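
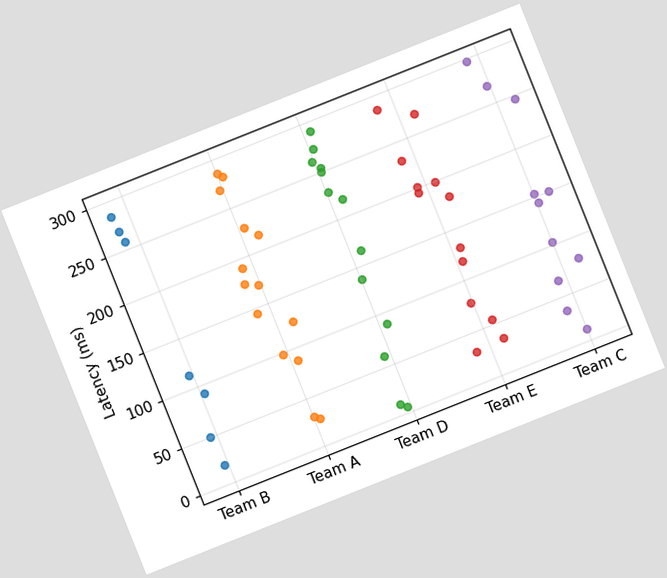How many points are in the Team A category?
14

The chart is tilted about 22° counter-clockwise. Counting the markers in the Team A column gives 14.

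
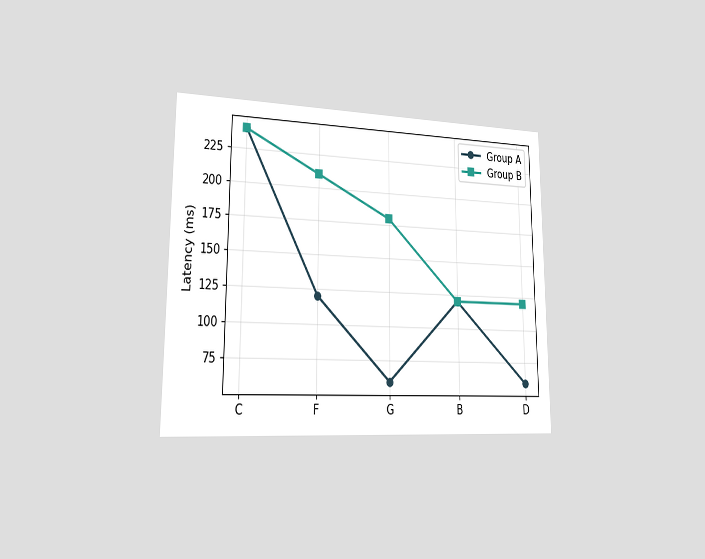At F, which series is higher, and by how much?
Group B, by 90ms

The chart is viewed slightly from the left. At F, Group B sits above the other line by 90ms.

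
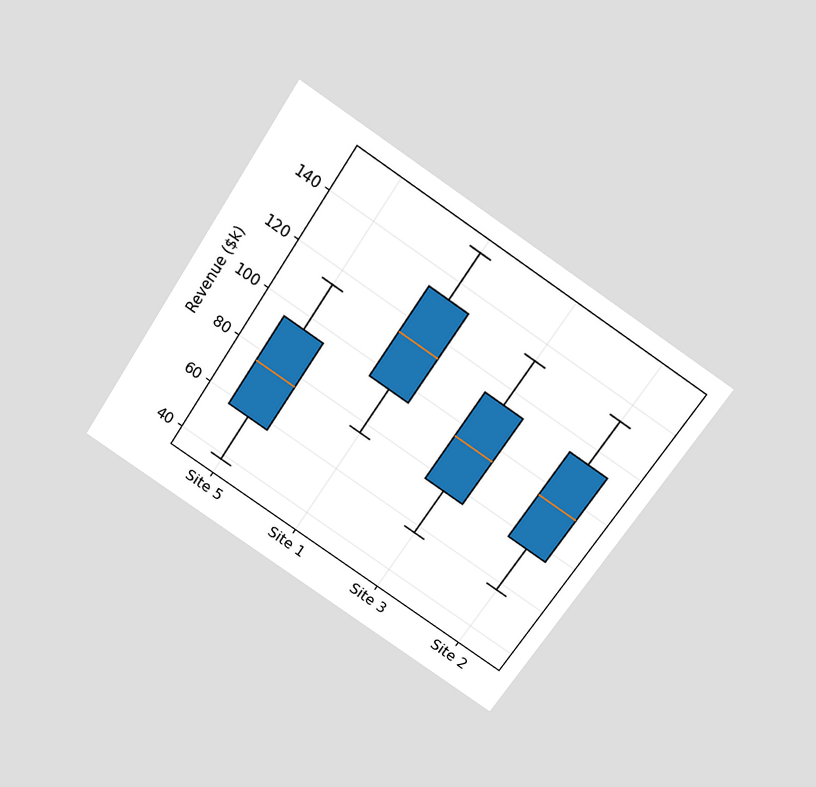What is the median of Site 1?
$114k

The chart is tilted about 34° clockwise and viewed slightly from above. The median line in the Site 1 box sits at $114k.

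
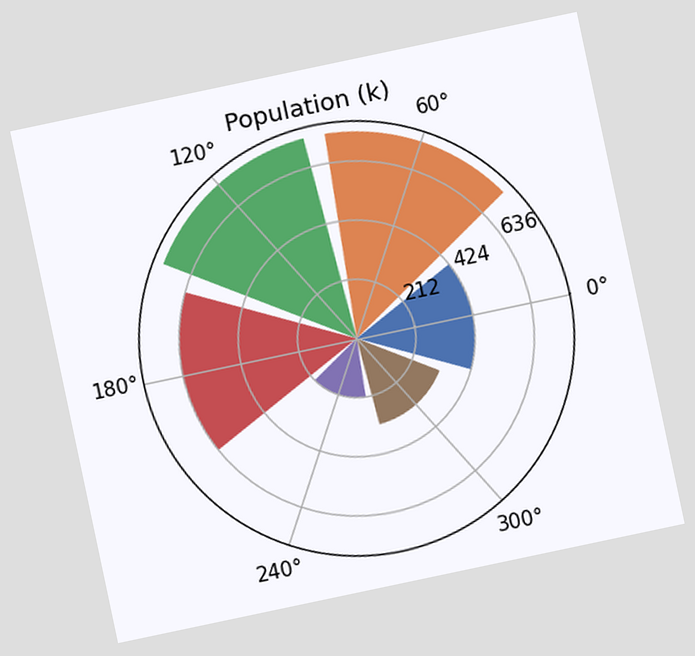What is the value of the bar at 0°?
The chart is tilted about 12° counter-clockwise. The bar at 0° reaches 424k on the radial axis.

424k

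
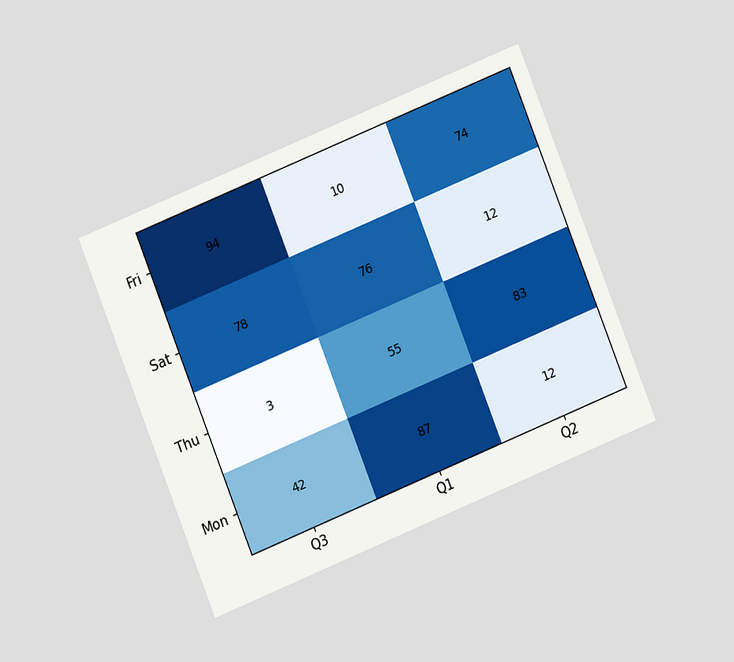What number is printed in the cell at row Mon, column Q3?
The chart is tilted about 22° counter-clockwise and viewed at a slight angle. The (Mon, Q3) cell reads 42.

42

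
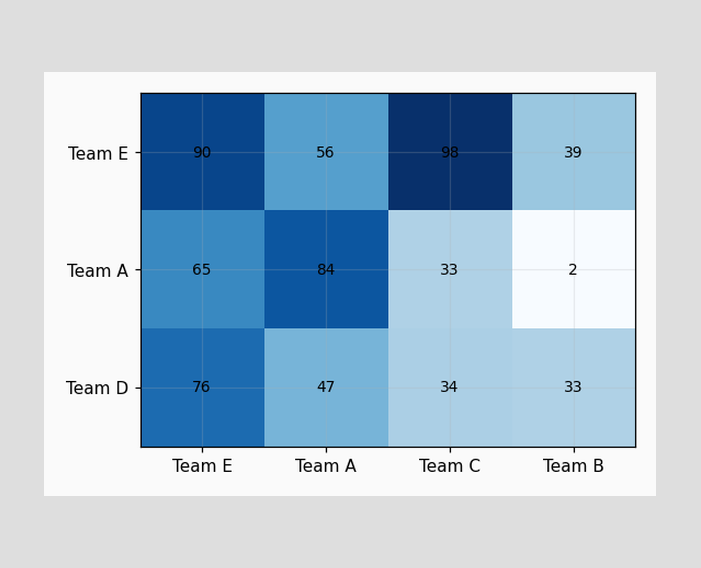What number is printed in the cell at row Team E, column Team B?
39

The (Team E, Team B) cell reads 39.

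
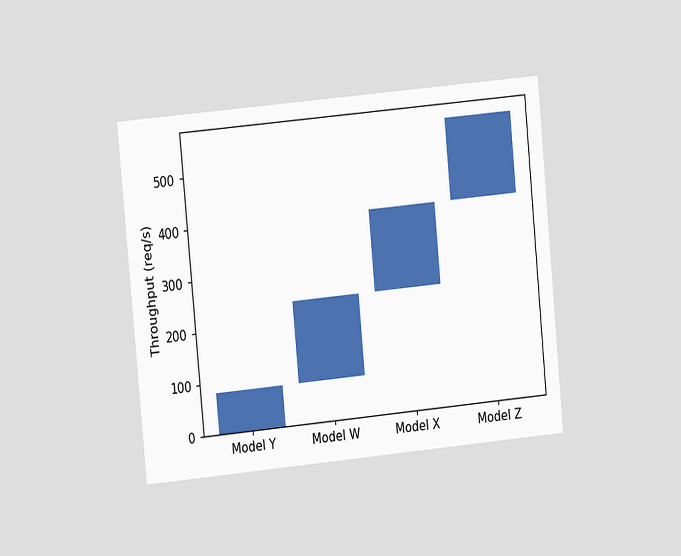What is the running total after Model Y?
The chart is tilted about 5° counter-clockwise and viewed at a slight angle. After Model Y the running total reaches 80req/s.

80req/s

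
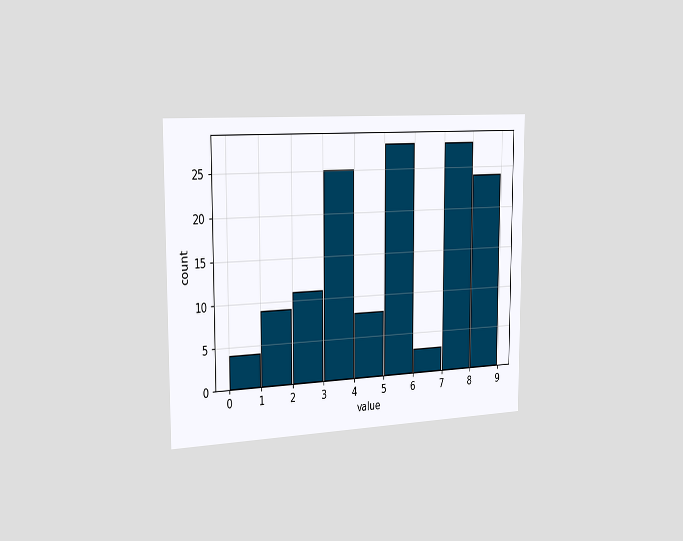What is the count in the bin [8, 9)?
The chart is viewed slightly from the left. The [8, 9) bin has height 24.

24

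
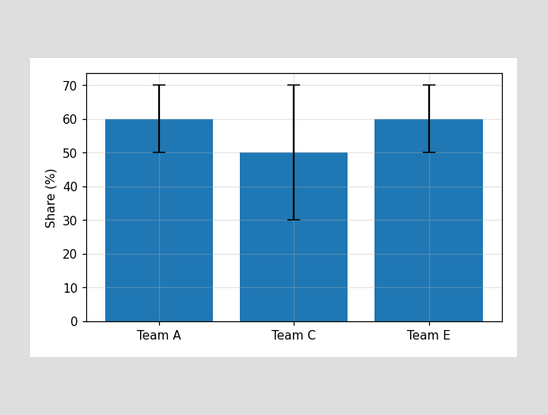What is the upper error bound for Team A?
The Team A bar's upper whisker reaches 70%.

70%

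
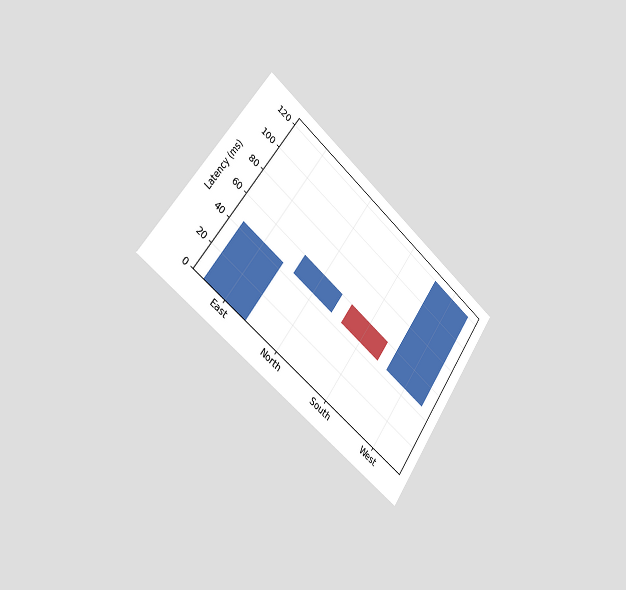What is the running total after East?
The chart is tilted about 35° clockwise and viewed slightly from the left. After East the running total reaches 45ms.

45ms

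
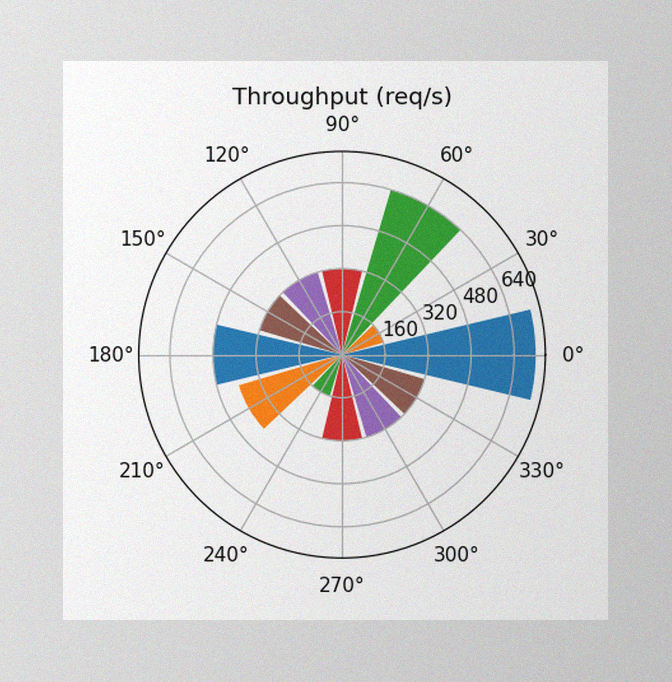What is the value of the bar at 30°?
The image has some photo noise and uneven lighting. The bar at 30° reaches 160req/s on the radial axis.

160req/s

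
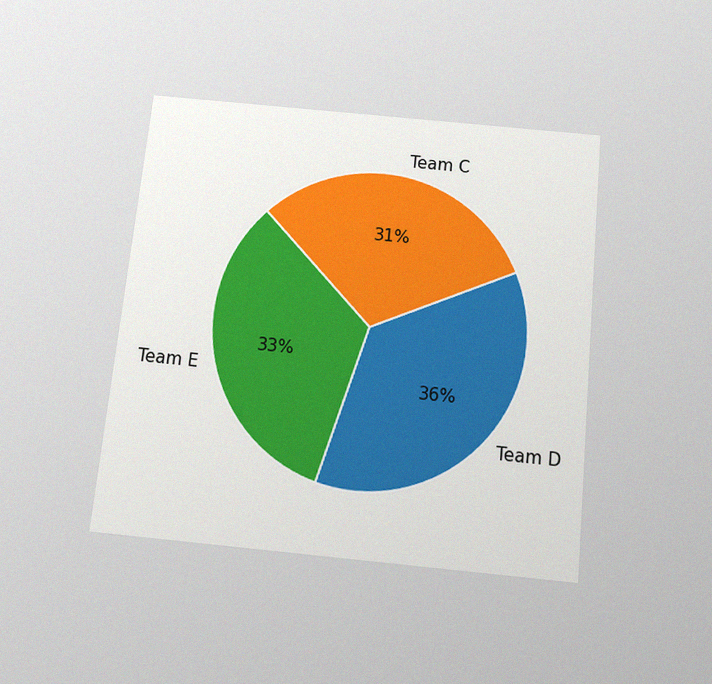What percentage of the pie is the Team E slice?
33%

The chart is tilted about 6° clockwise and viewed slightly from below, with some photo noise. The Team E slice takes up 33% of the pie.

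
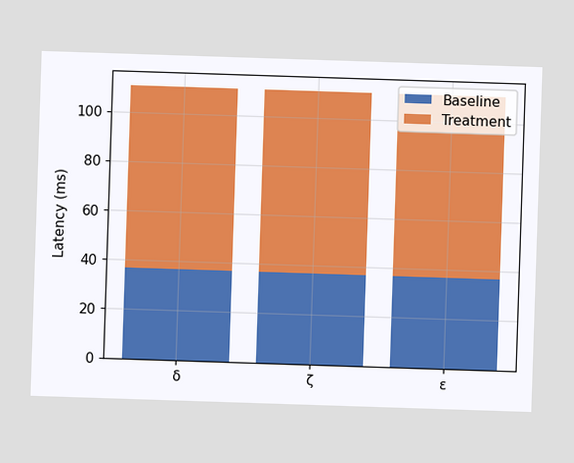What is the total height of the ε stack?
111ms

The ε stack's top reaches 111ms on the y-axis.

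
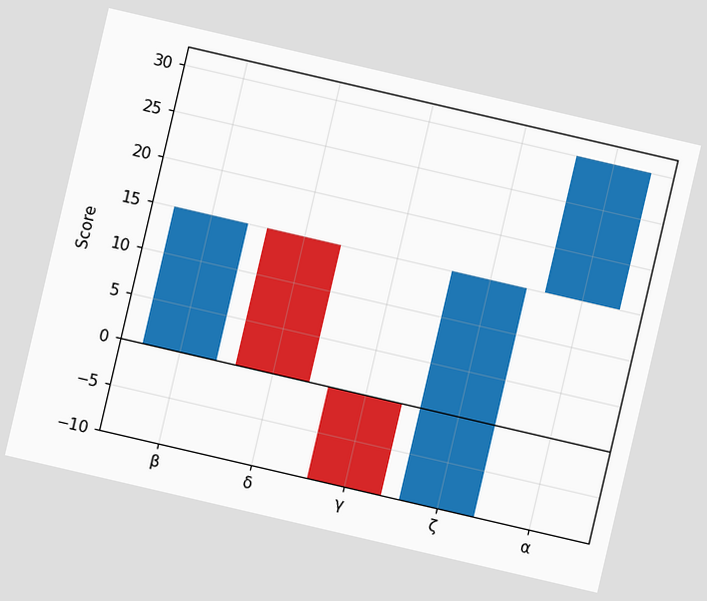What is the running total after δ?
The chart is tilted about 13° clockwise. After δ the running total reaches 0.

0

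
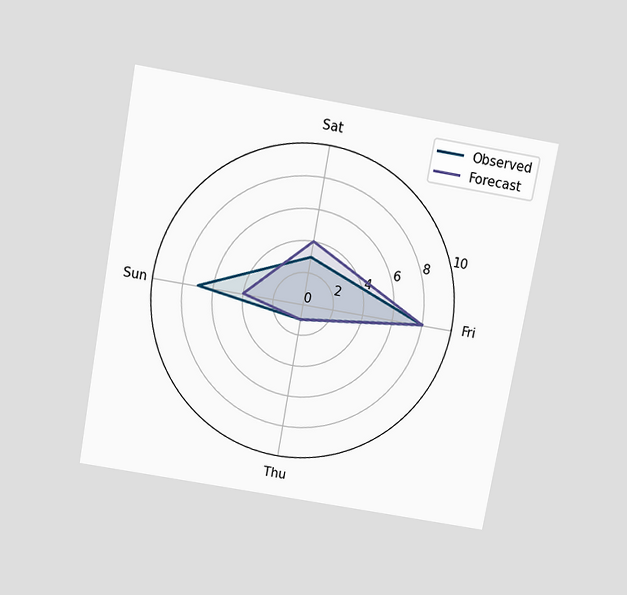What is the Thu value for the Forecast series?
The chart is tilted about 10° clockwise and viewed slightly from above. On the Thu axis, Forecast reaches 1.

1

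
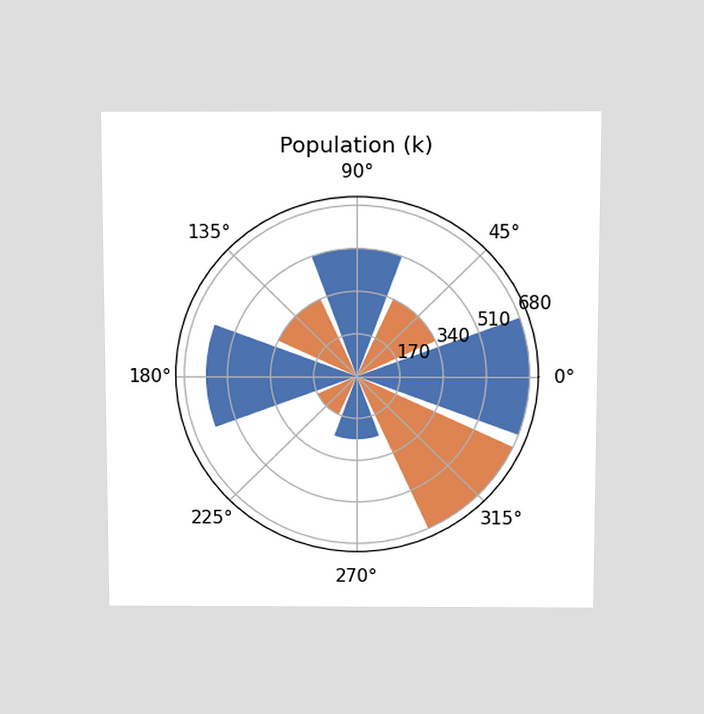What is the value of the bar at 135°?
340k

The chart is viewed slightly from above. The bar at 135° reaches 340k on the radial axis.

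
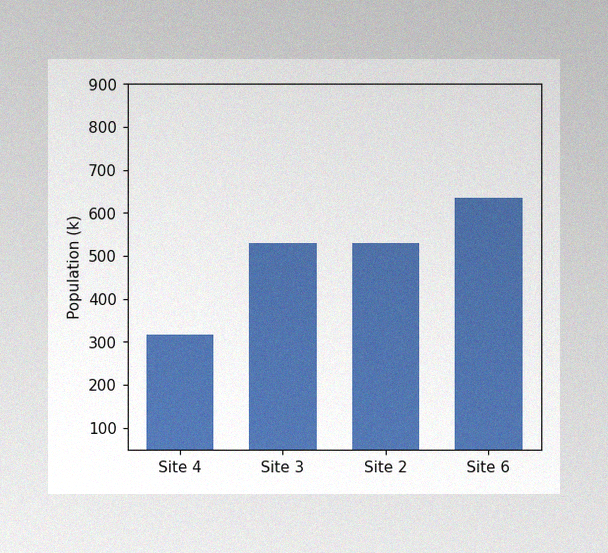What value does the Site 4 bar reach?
318k

The image has some photo noise and uneven lighting. Reading along the chart's y-axis, the Site 4 bar reaches 318k.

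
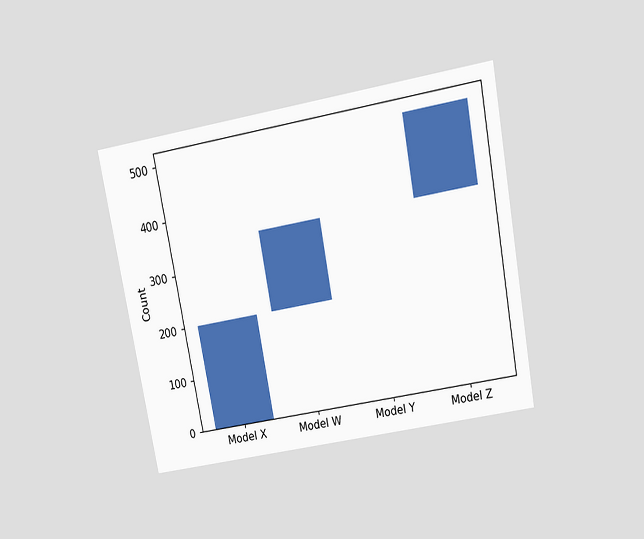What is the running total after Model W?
The chart is tilted about 10° counter-clockwise and viewed slightly from above. After Model W the running total reaches 350.

350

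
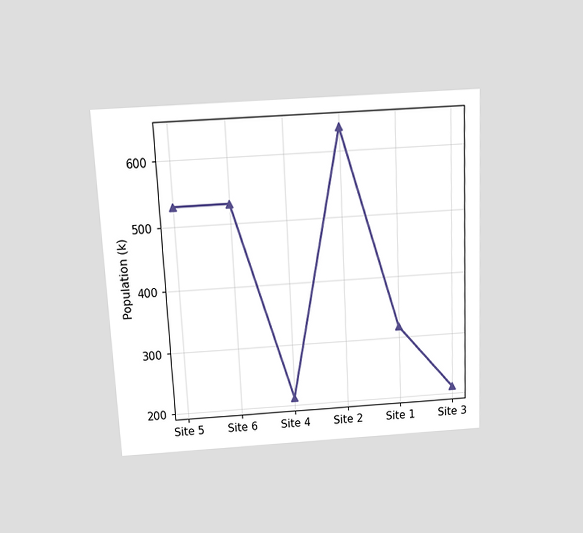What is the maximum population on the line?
The chart is tilted about 3° counter-clockwise and viewed slightly from above. The highest point is at Site 2, and reading across to the y-axis gives 636k.

636k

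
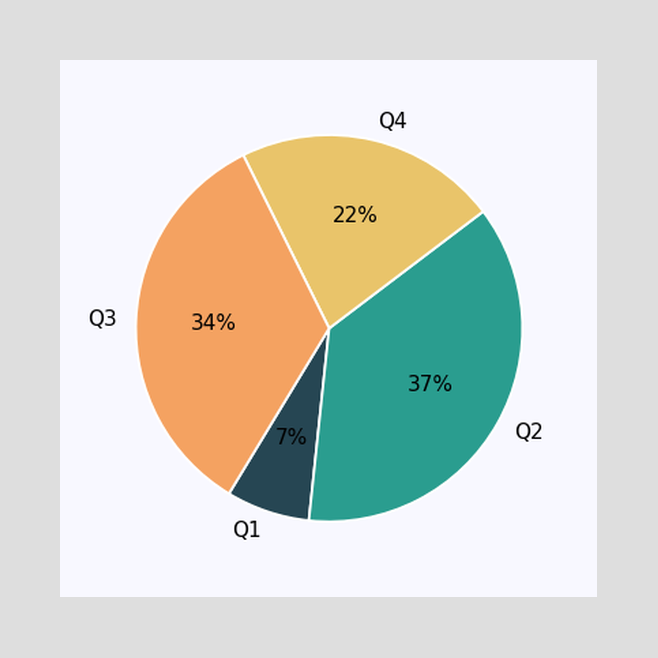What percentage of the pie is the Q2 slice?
37%

The Q2 slice takes up 37% of the pie.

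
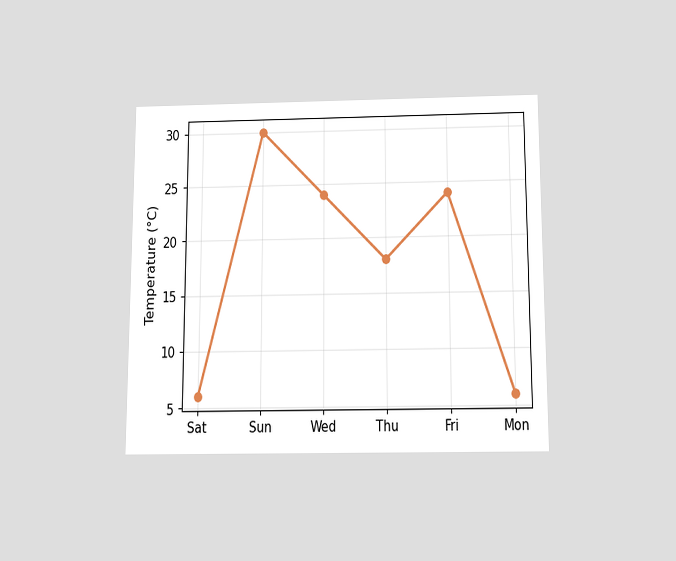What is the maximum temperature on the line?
30°C

The chart is viewed slightly from below. The highest point is at Sun, and reading across to the y-axis gives 30°C.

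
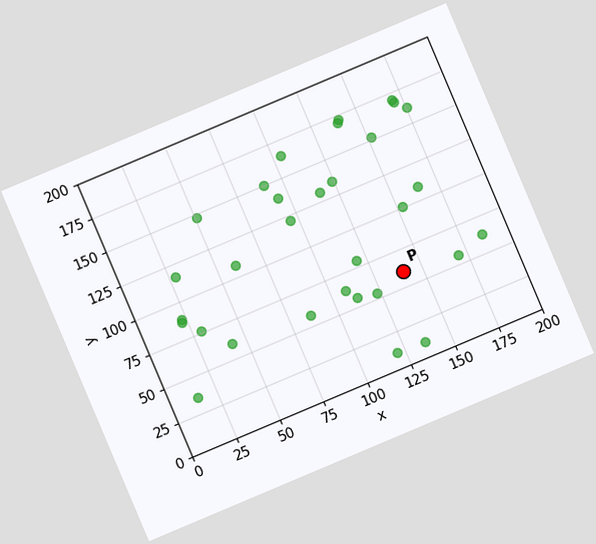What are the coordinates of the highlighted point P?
(140, 60)

The chart is tilted about 23° counter-clockwise. Following the gridlines from P to each axis, P sits at (140, 60).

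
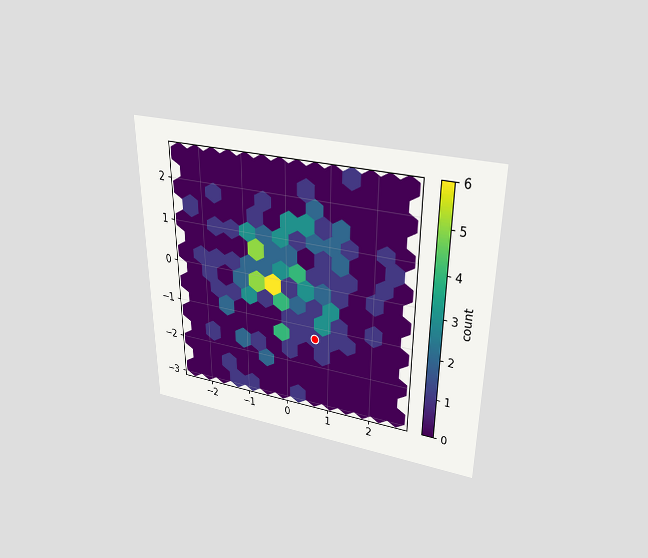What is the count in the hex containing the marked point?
1

The chart is viewed slightly from above. The marked hex reads 1 on the colorbar.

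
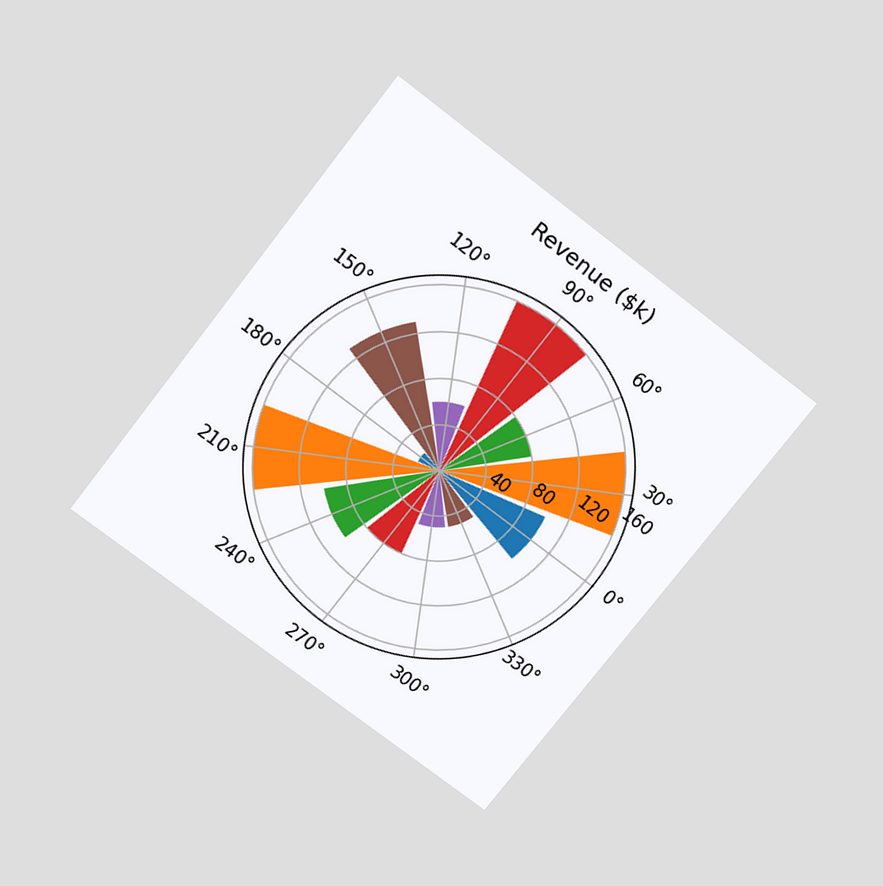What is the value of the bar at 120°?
The chart is tilted about 38° clockwise and viewed slightly from above. The bar at 120° reaches $60k on the radial axis.

$60k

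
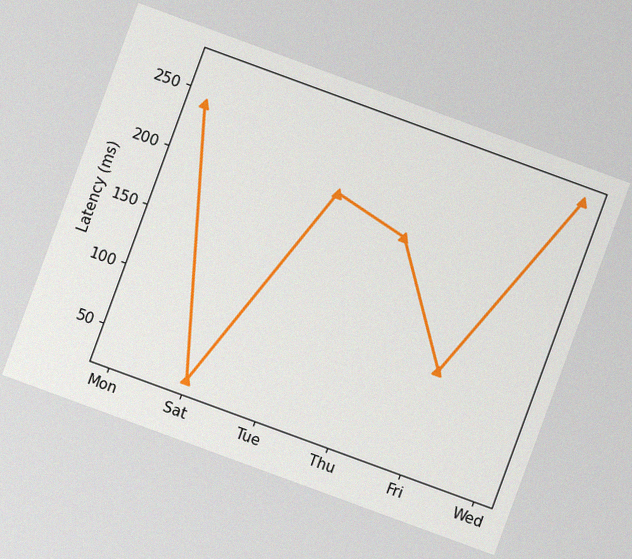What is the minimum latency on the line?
30ms

The chart is tilted about 20° clockwise, with some photo noise. The lowest point is at Sat, and reading across to the y-axis gives 30ms.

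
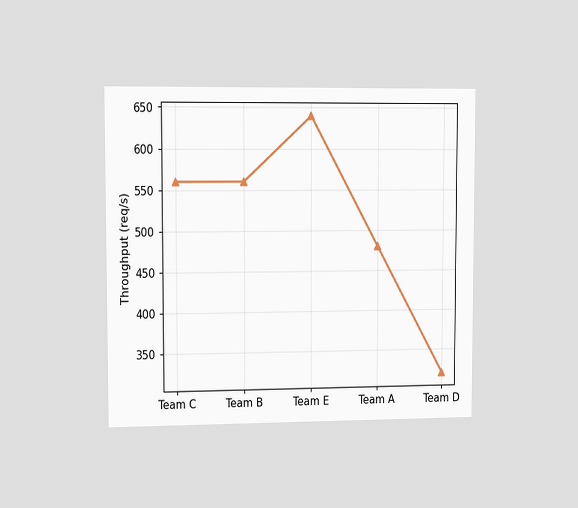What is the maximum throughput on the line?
640req/s

The chart is viewed slightly from the left. The highest point is at Team E, and reading across to the y-axis gives 640req/s.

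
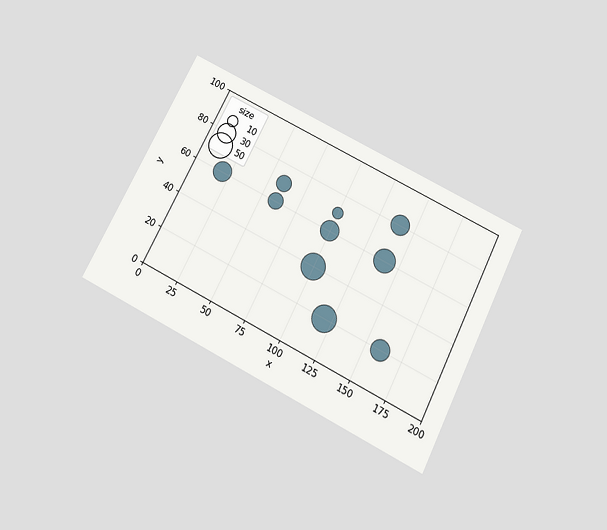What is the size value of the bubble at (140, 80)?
30

The chart is tilted about 27° clockwise and viewed slightly from below. Matching the bubble at (140, 80) against the size legend gives 30.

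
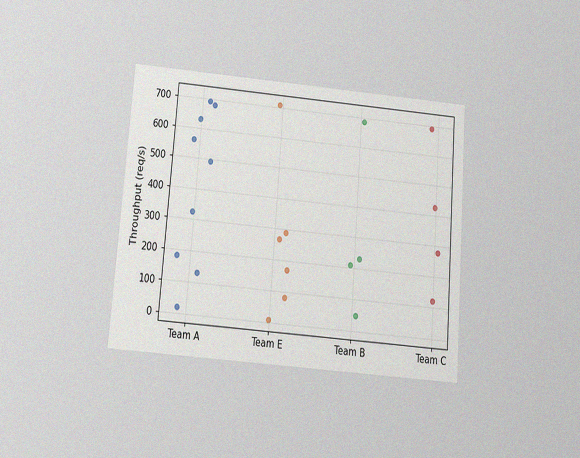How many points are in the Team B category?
The chart is tilted about 4° clockwise and viewed slightly from below, with some photo noise. Counting the markers in the Team B column gives 4.

4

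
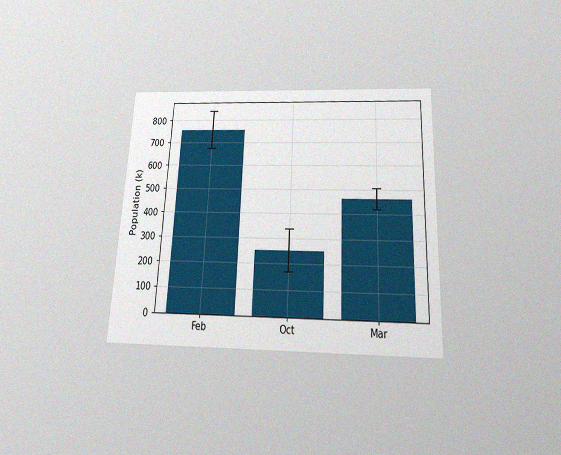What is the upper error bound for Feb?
The chart is tilted about 3° clockwise and viewed slightly from below, with some photo noise. The Feb bar's upper whisker reaches 840k.

840k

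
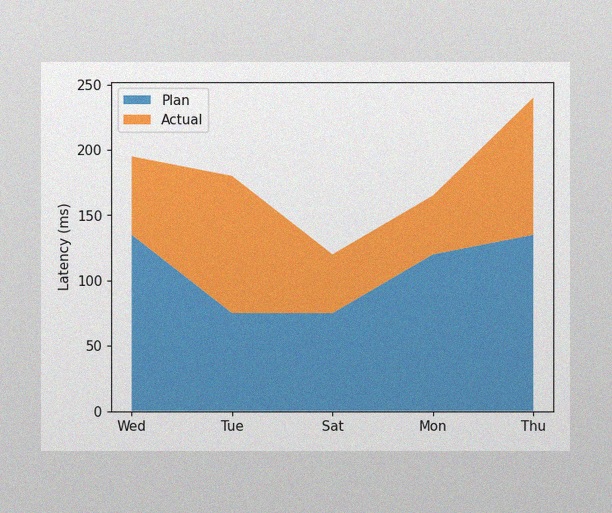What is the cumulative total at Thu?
240ms

The image has some photo noise and uneven lighting. The stacked total at Thu reaches 240ms.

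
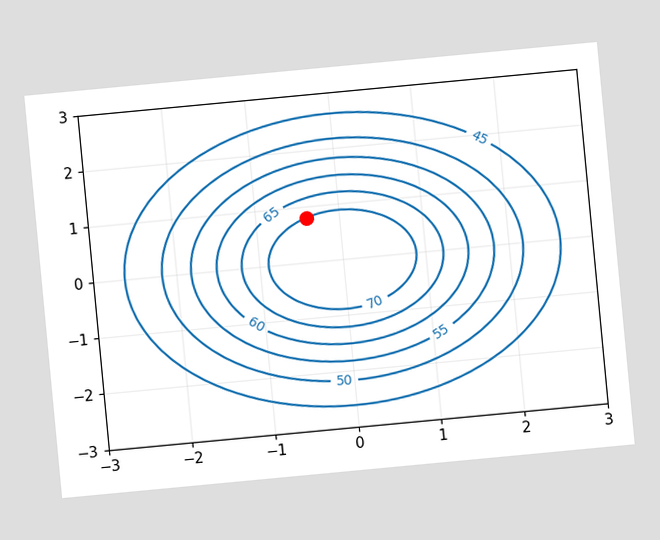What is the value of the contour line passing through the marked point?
70

The chart is tilted about 5° counter-clockwise. The marked point sits on the contour labelled 70.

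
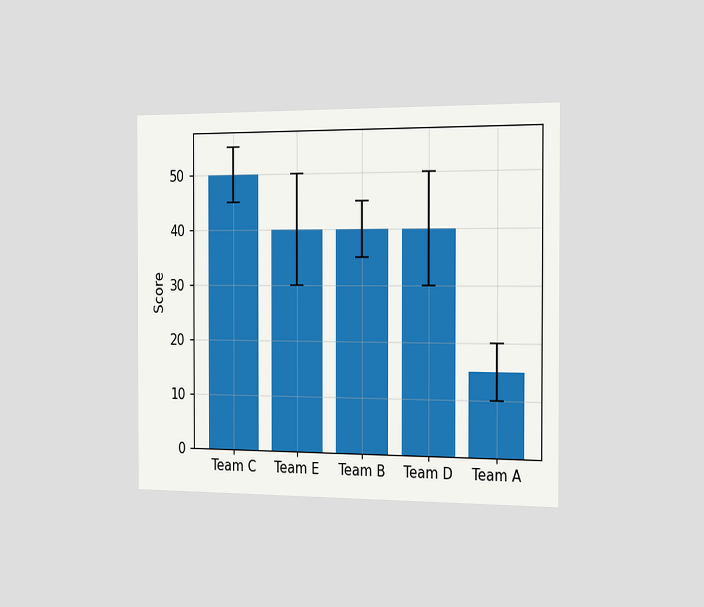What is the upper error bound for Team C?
55

The chart is viewed slightly from the right. The Team C bar's upper whisker reaches 55.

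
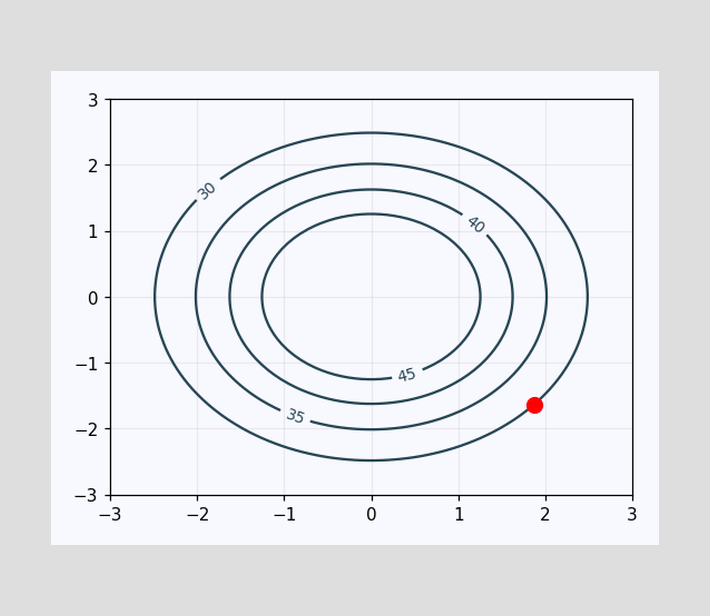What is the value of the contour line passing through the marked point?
The marked point sits on the contour labelled 30.

30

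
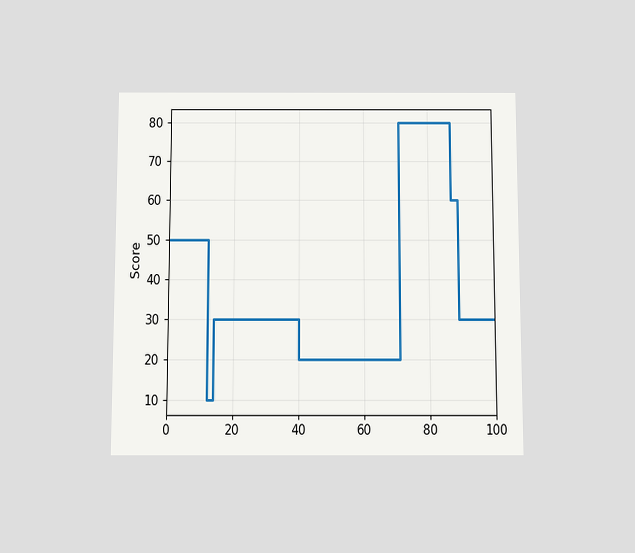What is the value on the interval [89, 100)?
The chart is viewed slightly from below. On [89, 100) the step sits at 30.

30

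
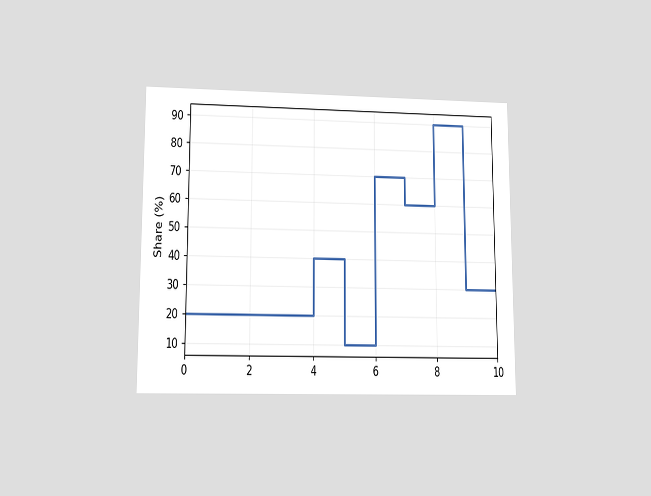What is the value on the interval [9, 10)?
30%

The chart is viewed at a slight angle. On [9, 10) the step sits at 30%.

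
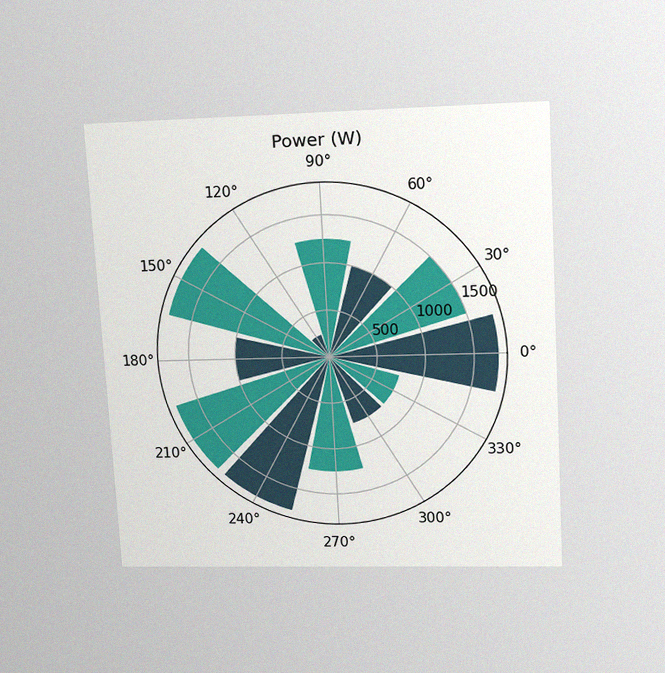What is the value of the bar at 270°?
1250W

The chart is tilted about 3° counter-clockwise and viewed slightly from above, with some photo noise. The bar at 270° reaches 1250W on the radial axis.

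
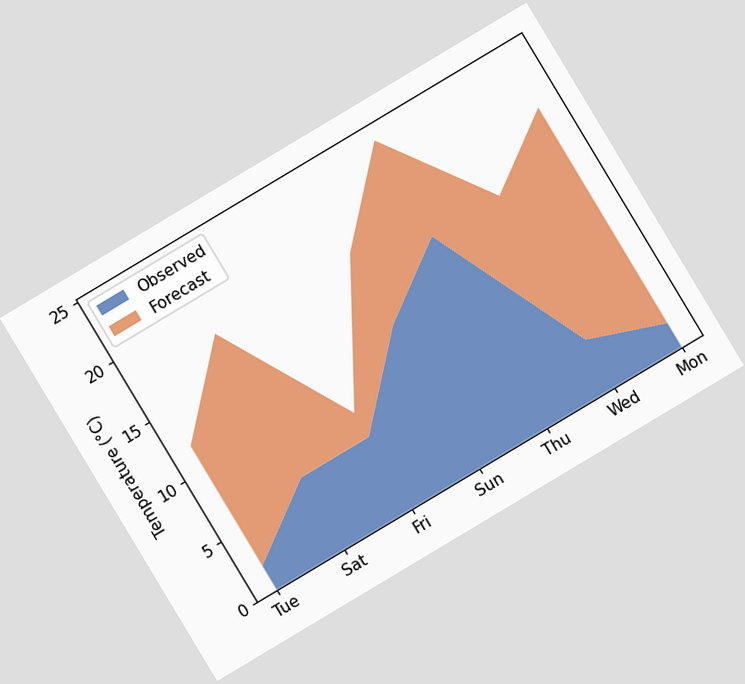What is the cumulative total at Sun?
18°C

The chart is tilted about 31° counter-clockwise. The stacked total at Sun reaches 18°C.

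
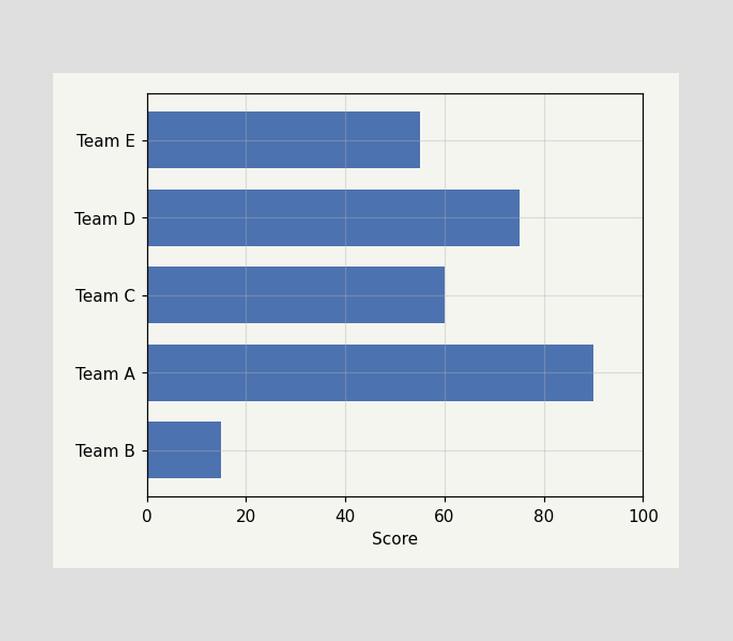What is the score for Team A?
90

Reading along the chart's x-axis, the Team A bar reaches 90.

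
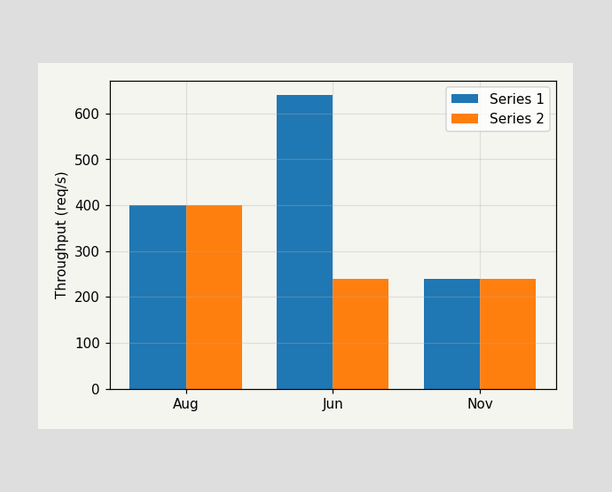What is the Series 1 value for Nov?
The Series 1 bar at Nov reaches 240req/s on the y-axis.

240req/s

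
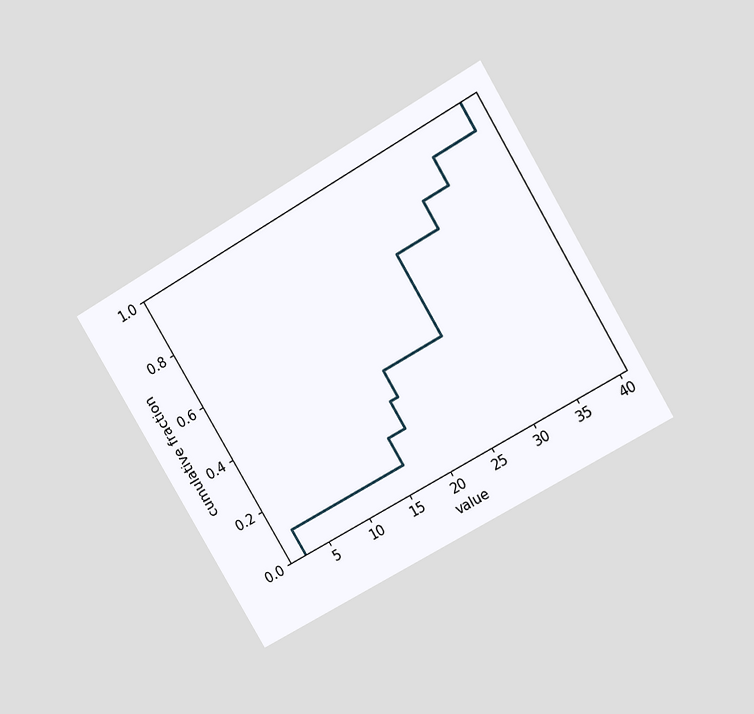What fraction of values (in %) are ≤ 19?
The chart is tilted about 31° counter-clockwise and viewed at a slight angle. At x=19 the ECDF step is at 40%.

40%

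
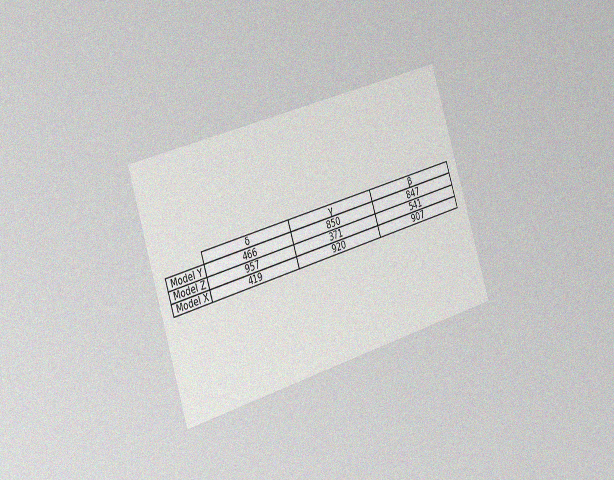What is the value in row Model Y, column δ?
466

The chart is tilted about 18° counter-clockwise and viewed slightly from the left, with some photo noise. The (Model Y, δ) cell reads 466.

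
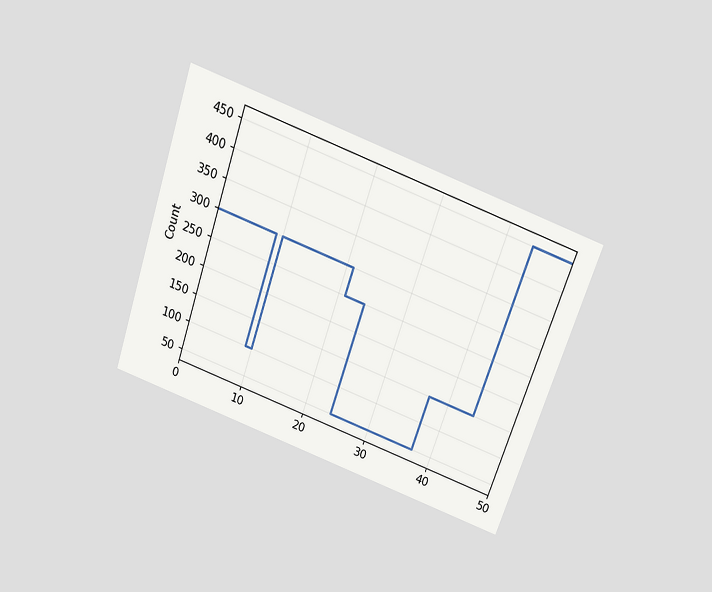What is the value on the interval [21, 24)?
250

The chart is tilted about 19° clockwise and viewed slightly from above. On [21, 24) the step sits at 250.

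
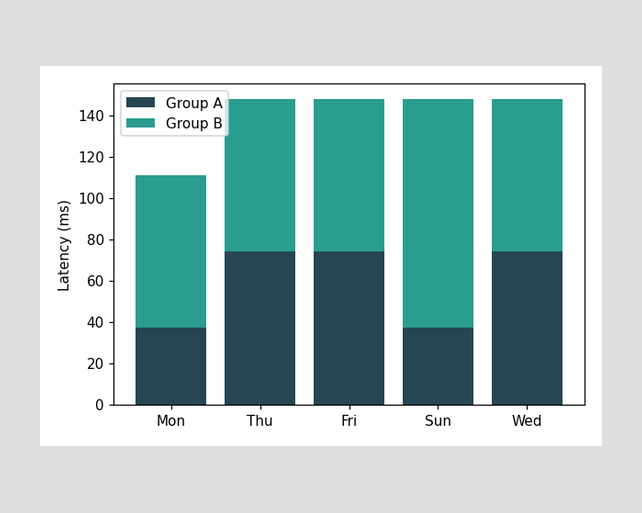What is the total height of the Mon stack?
The Mon stack's top reaches 111ms on the y-axis.

111ms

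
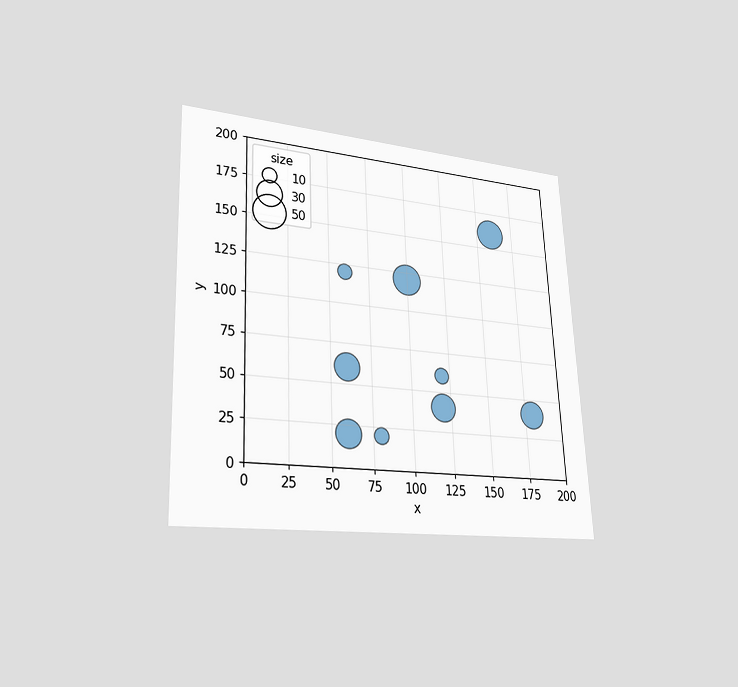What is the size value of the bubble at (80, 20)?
10

The chart is tilted about 3° counter-clockwise and viewed at a slight angle. Matching the bubble at (80, 20) against the size legend gives 10.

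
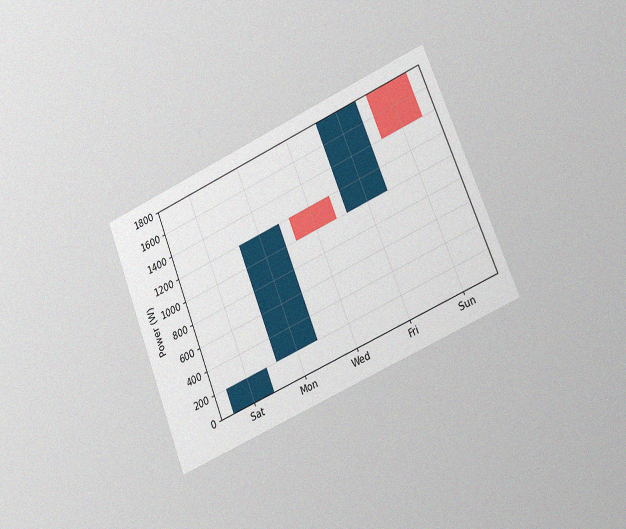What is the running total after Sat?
The chart is tilted about 22° counter-clockwise and viewed slightly from the right, with some photo noise. After Sat the running total reaches 200W.

200W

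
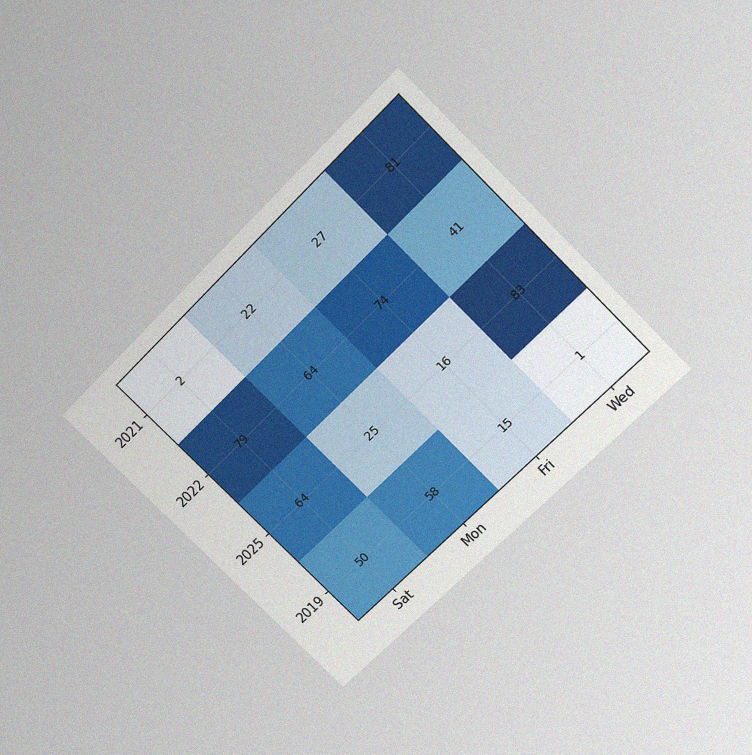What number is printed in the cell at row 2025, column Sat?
64

The chart is tilted about 45° counter-clockwise and viewed slightly from above, with some photo noise. The (2025, Sat) cell reads 64.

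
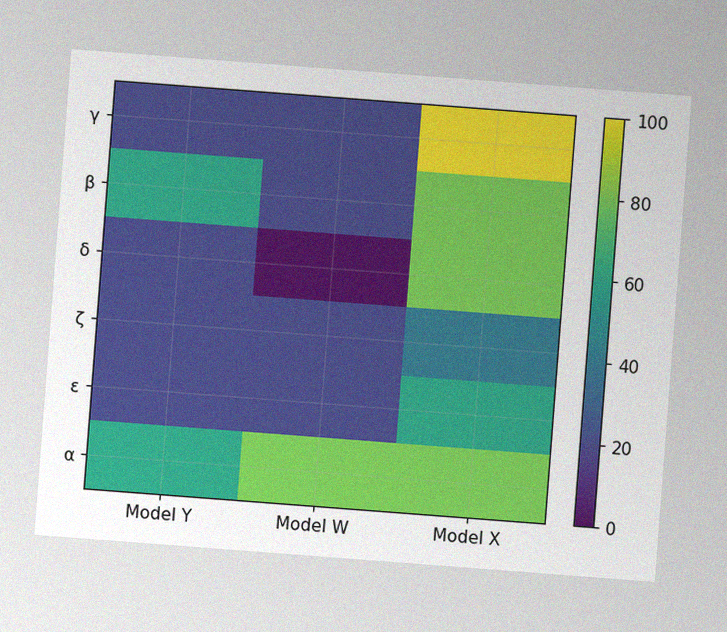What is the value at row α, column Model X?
The chart is tilted about 4° clockwise, with some photo noise. Matching cell (α, Model X) against the colorbar gives 80.

80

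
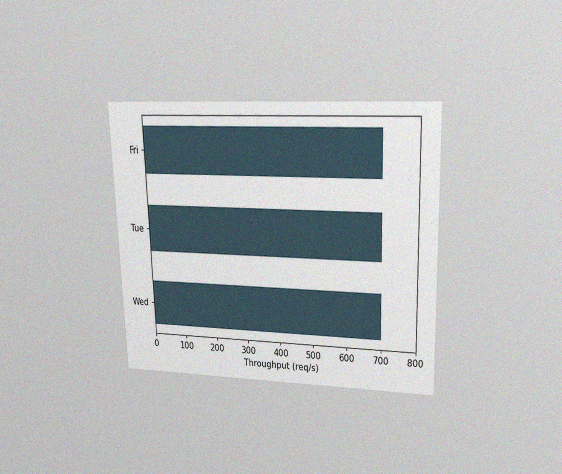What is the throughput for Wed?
700req/s

The chart is viewed at a slight angle, with some photo noise. Reading along the chart's x-axis, the Wed bar reaches 700req/s.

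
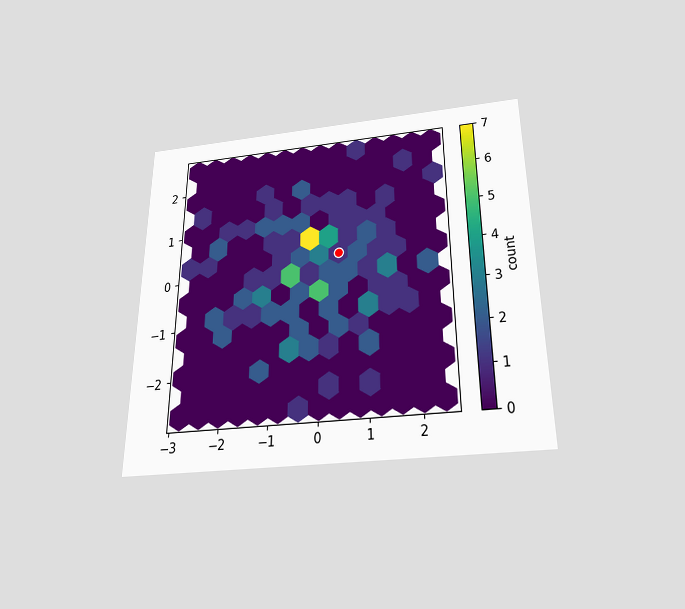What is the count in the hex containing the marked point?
1

The chart is viewed slightly from below. The marked hex reads 1 on the colorbar.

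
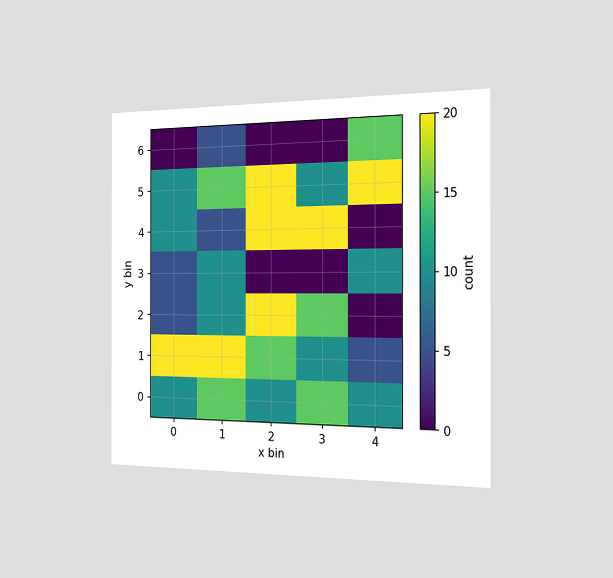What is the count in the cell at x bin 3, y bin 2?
The chart is viewed slightly from the right. Matching the cell (3, 2) against the colorbar gives 15.

15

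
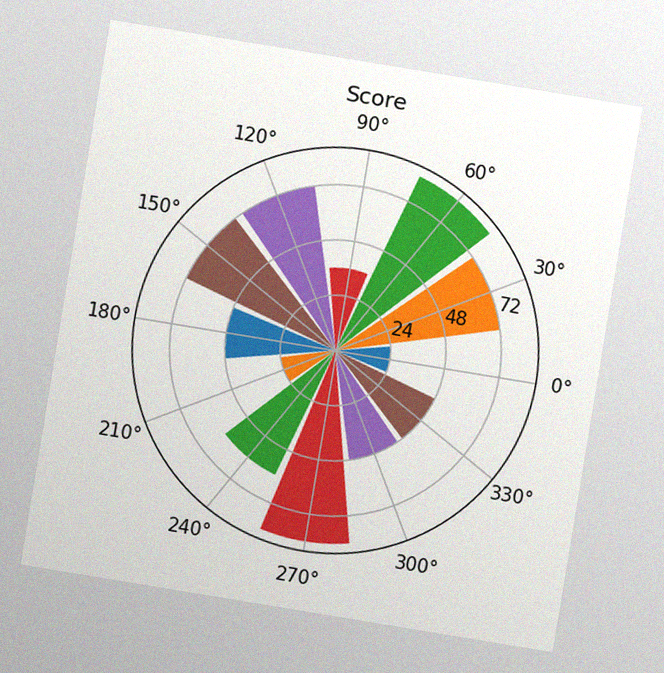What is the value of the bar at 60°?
84

The chart is tilted about 9° clockwise, with some photo noise. The bar at 60° reaches 84 on the radial axis.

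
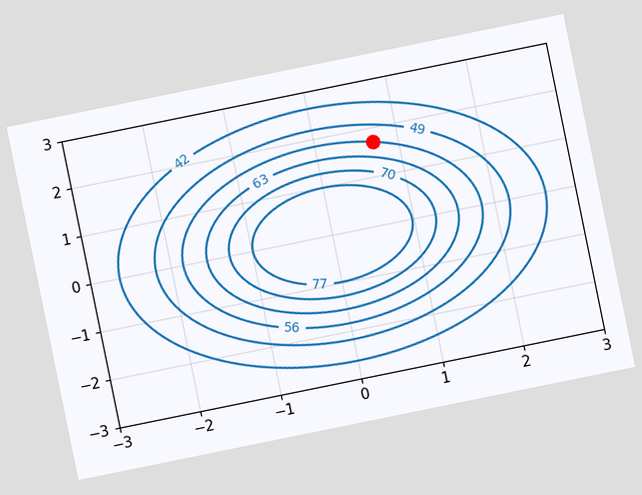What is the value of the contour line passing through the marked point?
The chart is tilted about 12° counter-clockwise. The marked point sits on the contour labelled 56.

56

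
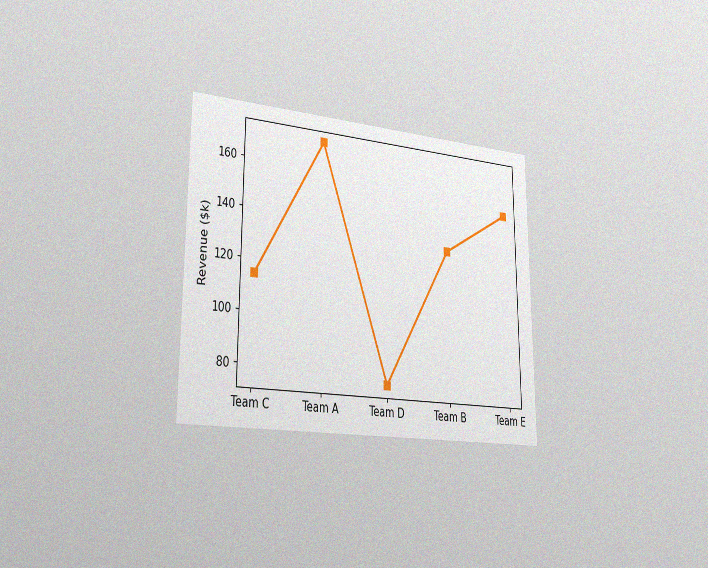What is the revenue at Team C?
$114k

The chart is viewed slightly from the left, with some photo noise. At Team C, the line is at $114k.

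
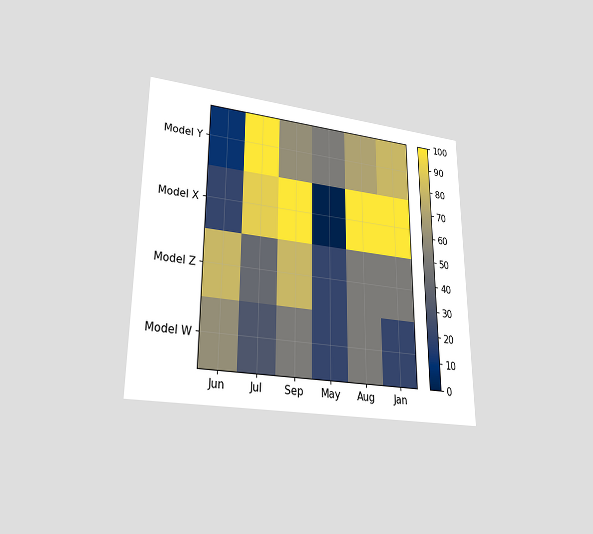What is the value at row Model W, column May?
The chart is viewed at a slight angle. Matching cell (Model W, May) against the colorbar gives 20.

20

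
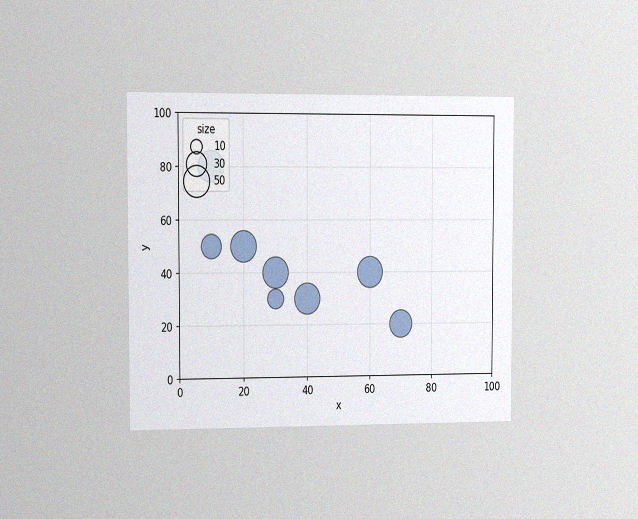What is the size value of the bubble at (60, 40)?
50

The chart is viewed slightly from the left, with some photo noise. Matching the bubble at (60, 40) against the size legend gives 50.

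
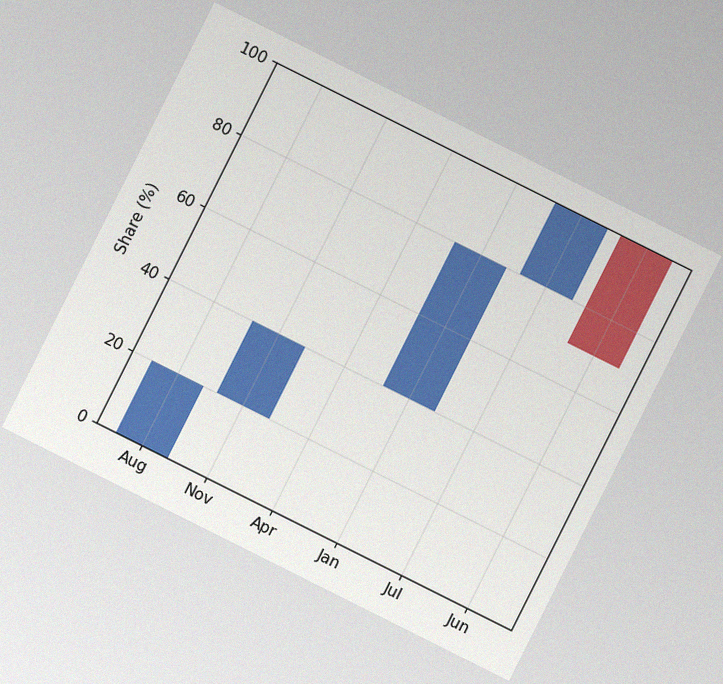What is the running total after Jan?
The chart is tilted about 27° clockwise, with some photo noise. After Jan the running total reaches 80%.

80%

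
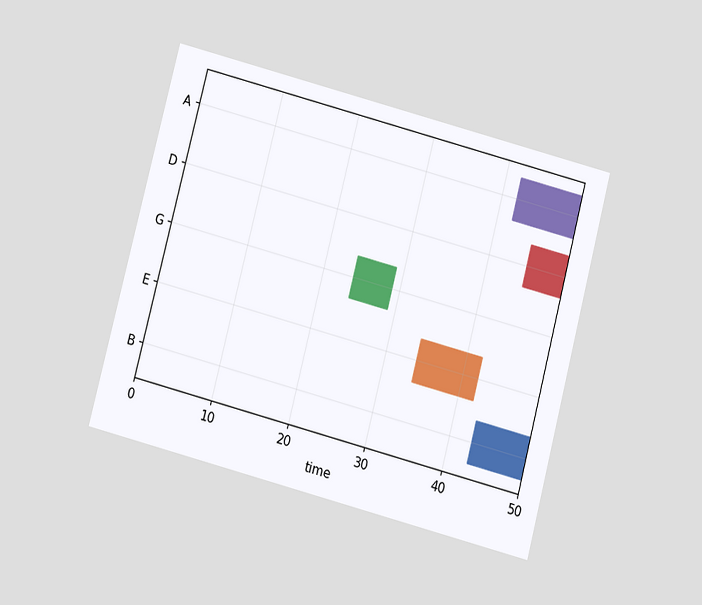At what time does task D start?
The chart is tilted about 15° clockwise and viewed slightly from below. The D bar begins at t=45.

45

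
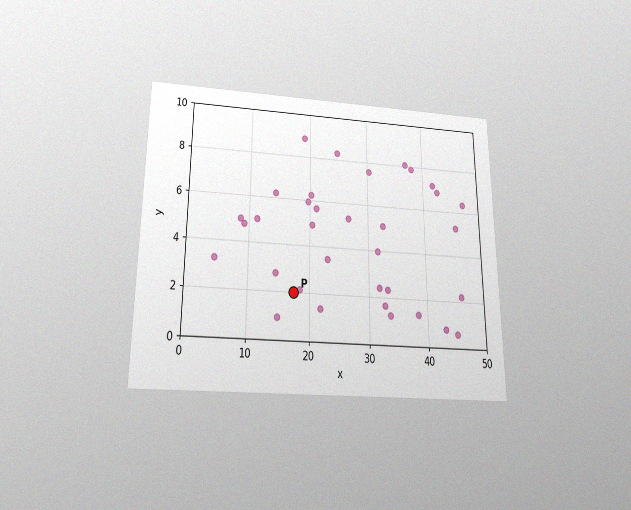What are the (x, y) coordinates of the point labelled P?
(17.5, 2)

The chart is viewed slightly from below, with some photo noise. Following the gridlines from P to each axis, P sits at (17.5, 2).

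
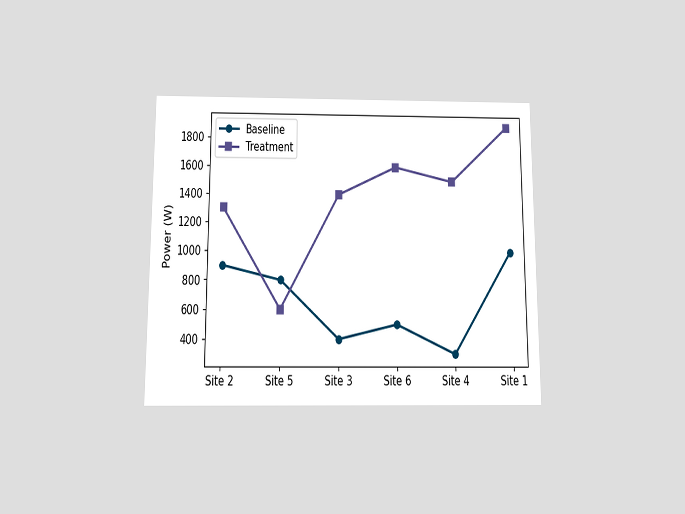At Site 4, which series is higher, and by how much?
Treatment, by 1200W

The chart is viewed slightly from below. At Site 4, Treatment sits above the other line by 1200W.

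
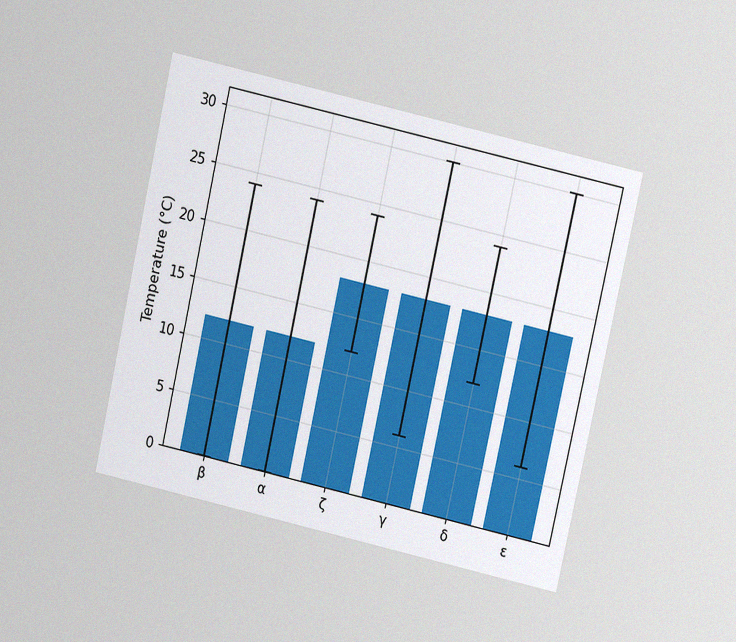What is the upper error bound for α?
24°C

The chart is tilted about 13° clockwise and viewed at a slight angle, with some photo noise. The α bar's upper whisker reaches 24°C.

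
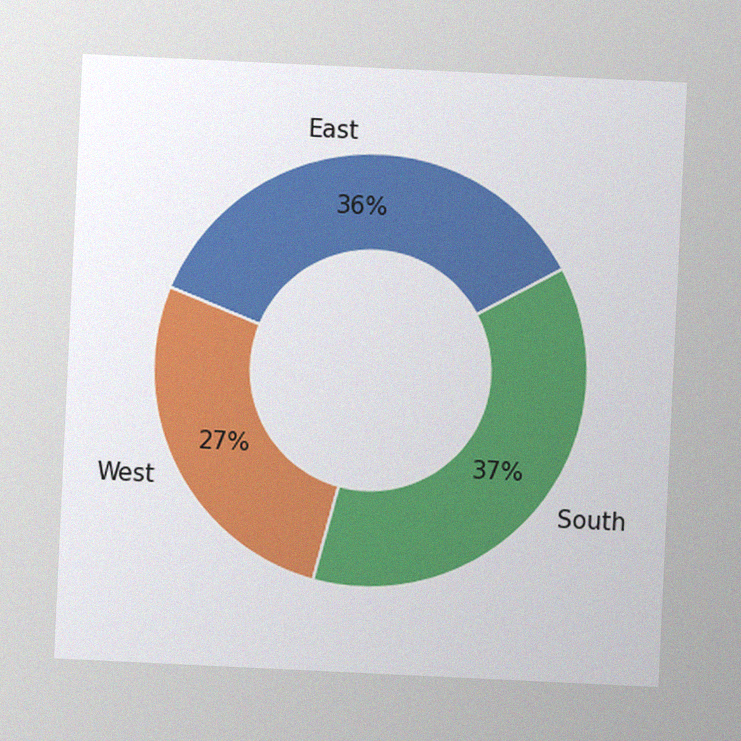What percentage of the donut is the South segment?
37%

The chart is tilted about 3° clockwise, with some photo noise. The South segment takes up 37% of the ring.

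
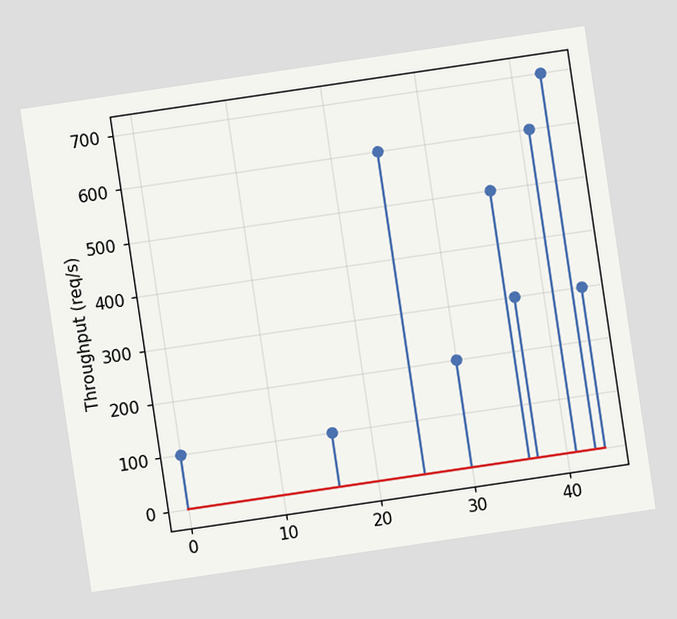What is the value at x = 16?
The chart is tilted about 8° counter-clockwise. The stem at x=16 reaches 100req/s.

100req/s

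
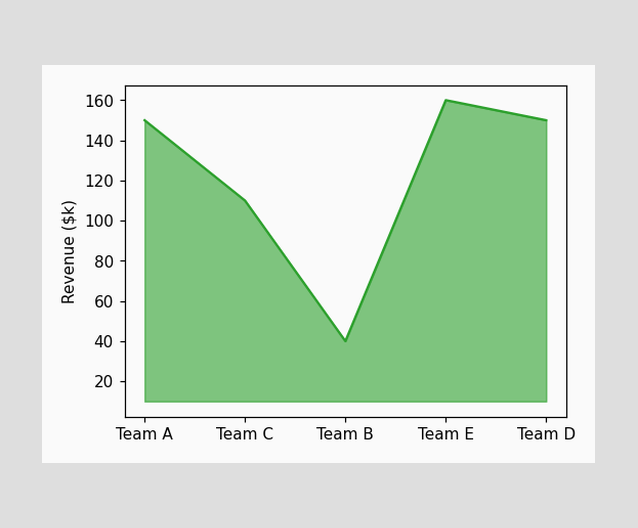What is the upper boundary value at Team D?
At Team D the upper boundary is at $150k.

$150k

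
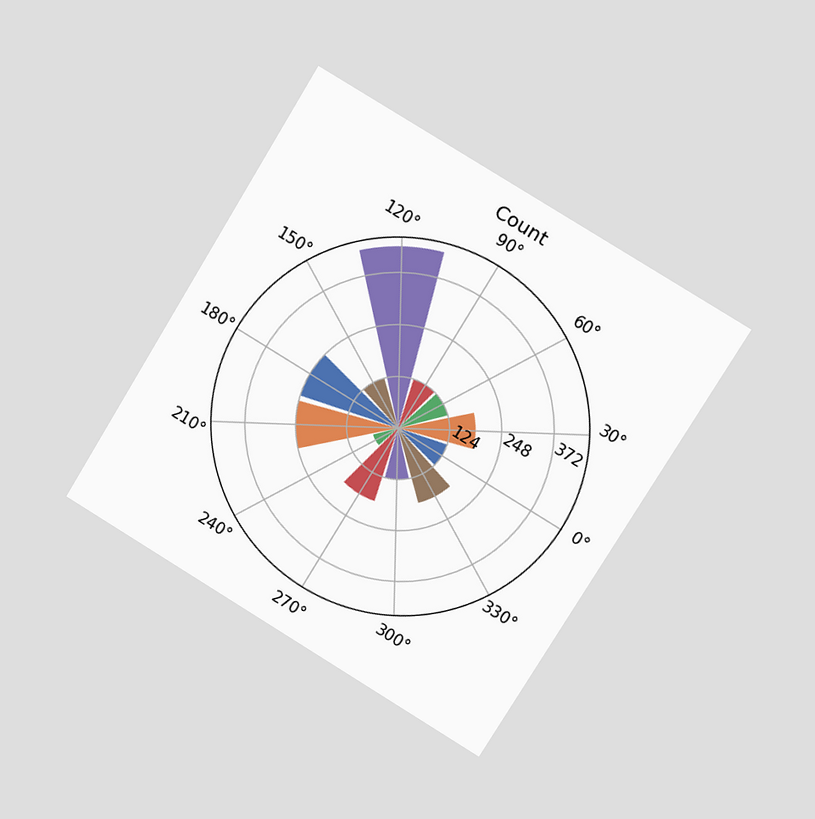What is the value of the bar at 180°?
The chart is tilted about 31° clockwise and viewed slightly from the right. The bar at 180° reaches 248 on the radial axis.

248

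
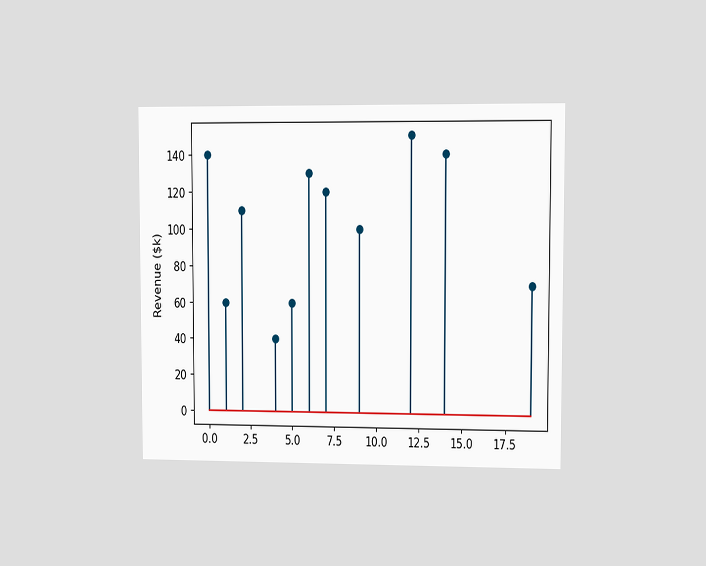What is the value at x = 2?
$110k

The chart is viewed at a slight angle. The stem at x=2 reaches $110k.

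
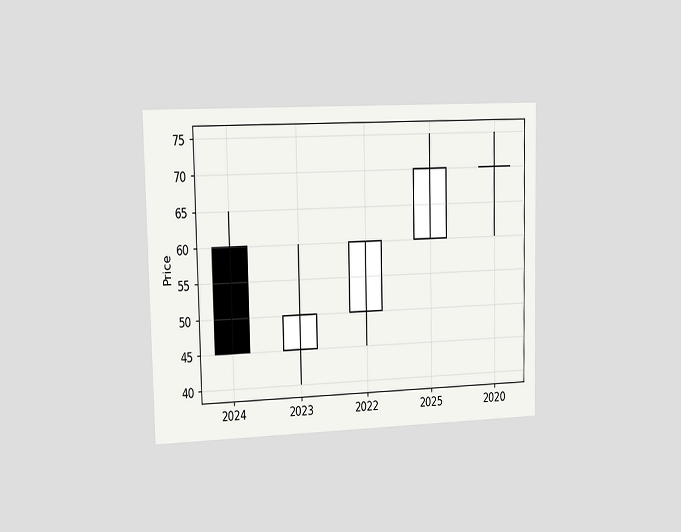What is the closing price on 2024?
The chart is viewed slightly from the left. The 2024 candle closes at 45.

45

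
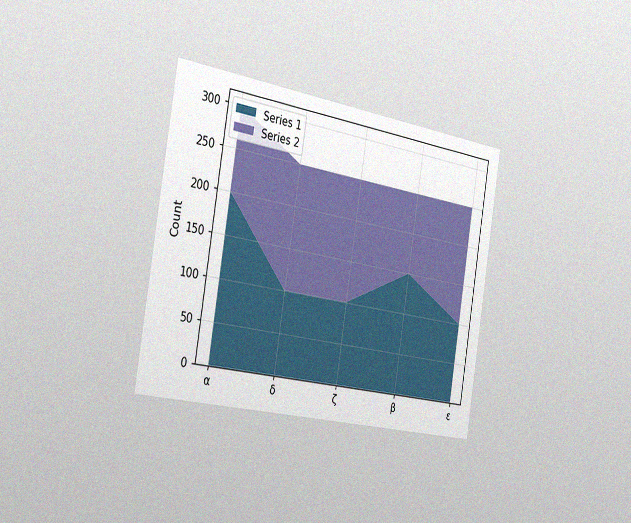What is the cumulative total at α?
The chart is tilted about 9° clockwise and viewed slightly from the left, with some photo noise. The stacked total at α reaches 300.

300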